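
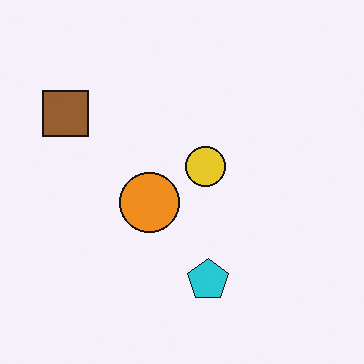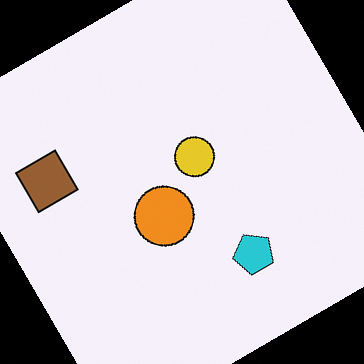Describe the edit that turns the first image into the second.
It was rotated counter-clockwise by a large amount — several tens of degrees.

Every shape is tilted by the same angle and the image corners show triangular fill wedges — a whole-image rotation by a non-right angle.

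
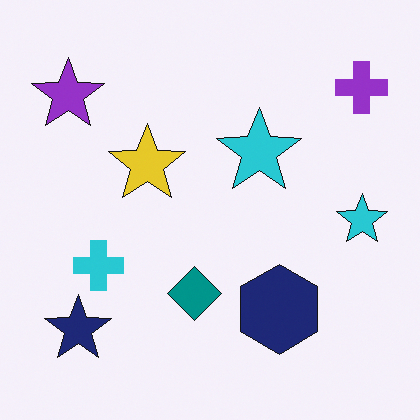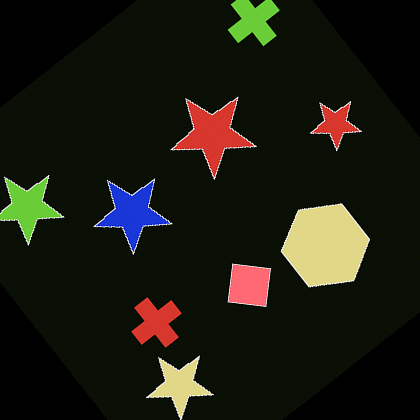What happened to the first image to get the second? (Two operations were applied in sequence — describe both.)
The transformation is: color-inverted (negative), then rotated counter-clockwise by a large amount — several tens of degrees.

The light background has become dark and every shape's color is its complement — a photographic negative. Every shape is tilted by the same angle and the image corners show triangular fill wedges — a whole-image rotation by a non-right angle.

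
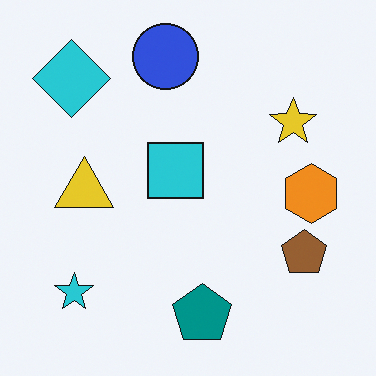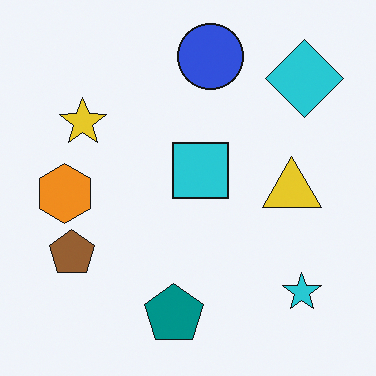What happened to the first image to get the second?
It was flipped horizontally (left ↔ right).

The orange hexagon is in the right of the first image and the left of the second — shapes on opposite sides of the vertical midline have swapped in a mirror flip.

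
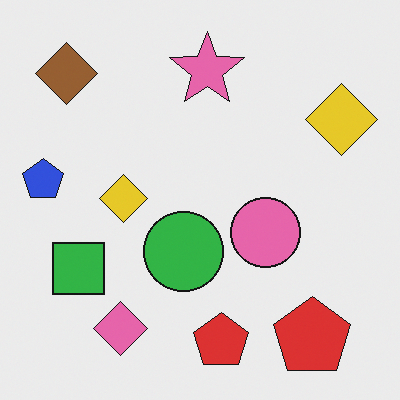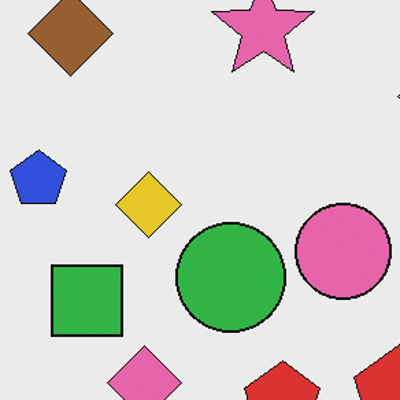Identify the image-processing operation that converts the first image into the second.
It was cropped to a modestly smaller region and rescaled.

The visible shapes are larger and the field of view is narrower; shapes near the original edges may be partly or wholly outside the frame — a crop-and-rescale.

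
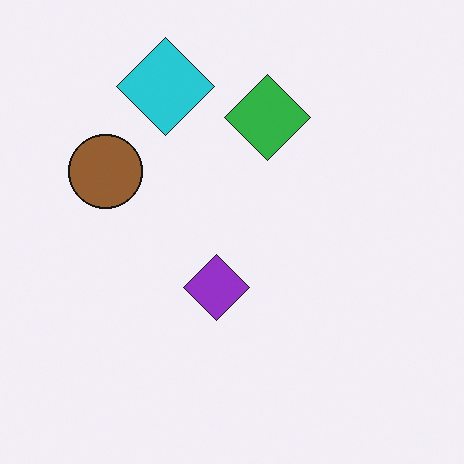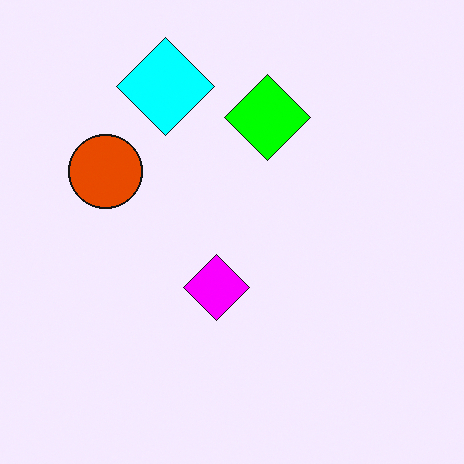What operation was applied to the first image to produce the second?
Heavily oversaturated.

All colors are more vivid — a global saturation change.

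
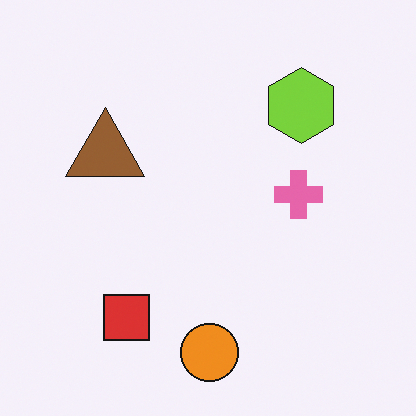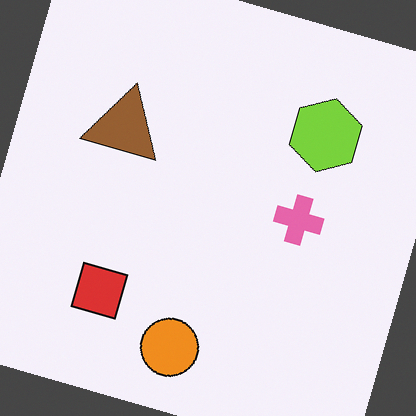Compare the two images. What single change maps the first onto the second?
The transformation is: rotated clockwise by a moderate amount.

Every shape is tilted by the same angle and the image corners show triangular fill wedges — a whole-image rotation by a non-right angle.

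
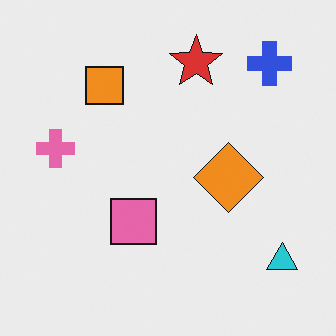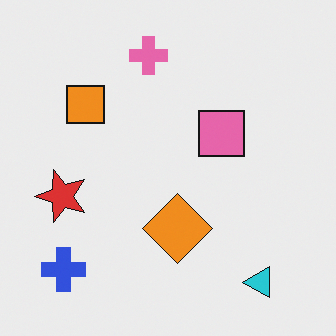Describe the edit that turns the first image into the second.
The image was transposed (reflected across the top-left ↔ bottom-right diagonal).

Shapes have swapped their row and column positions — what was in the top-right is now in the bottom-left — a diagonal reflection.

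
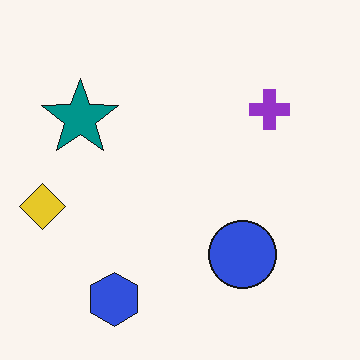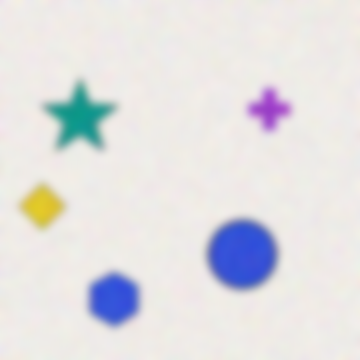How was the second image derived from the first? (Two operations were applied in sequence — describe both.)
The image was degraded with heavy additive noise, then moderately blurred.

Random speckle covers the whole image, including the flat background. Shape edges and outlines are uniformly softened across the whole image.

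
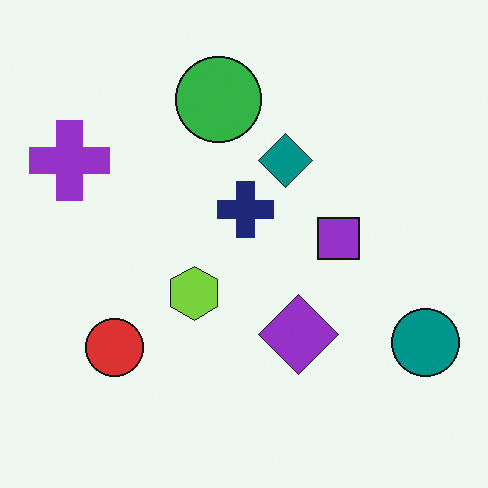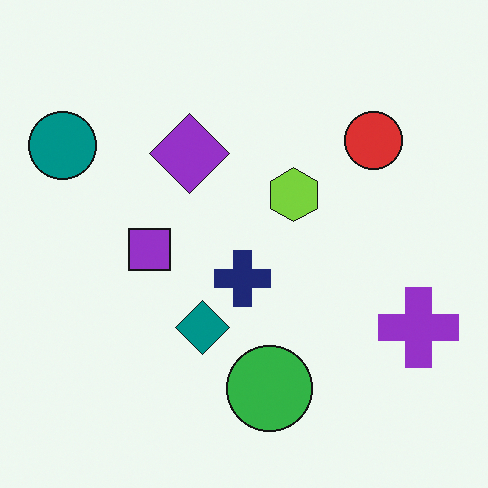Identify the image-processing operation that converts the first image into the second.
The second image is the first rotated 180°.

The teal circle sits in the bottom-right of the first image and the top-left of the second — consistent with a whole-image 180° rotation.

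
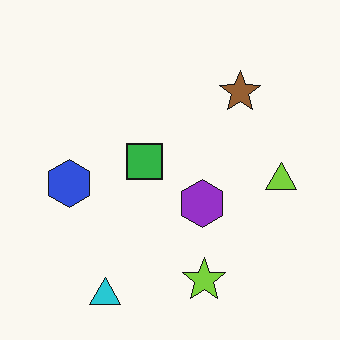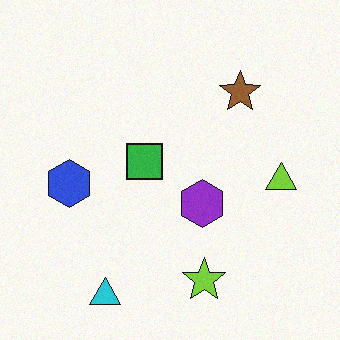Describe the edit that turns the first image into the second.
This is the original image degraded with subtle gaussian noise.

Random speckle covers the whole image, including the flat background.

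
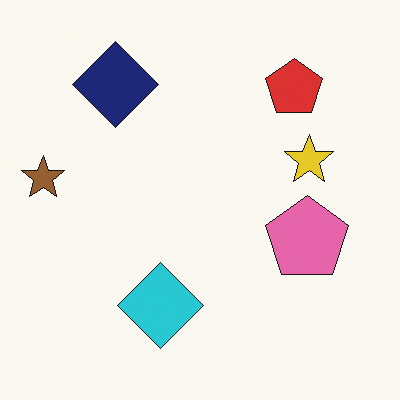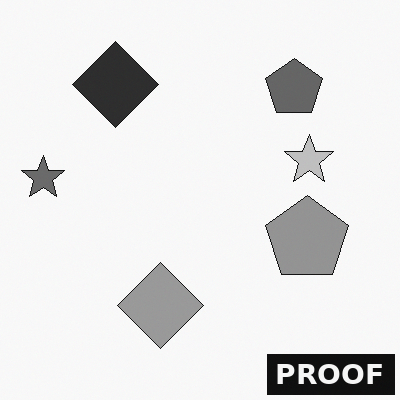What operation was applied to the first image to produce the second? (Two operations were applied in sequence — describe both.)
This is the original image converted to grayscale, then watermarked with the text "PROOF" in the lower-right corner.

All color is removed — every shape is now a shade of grey. A dark label reading "PROOF" appears in the lower-right corner.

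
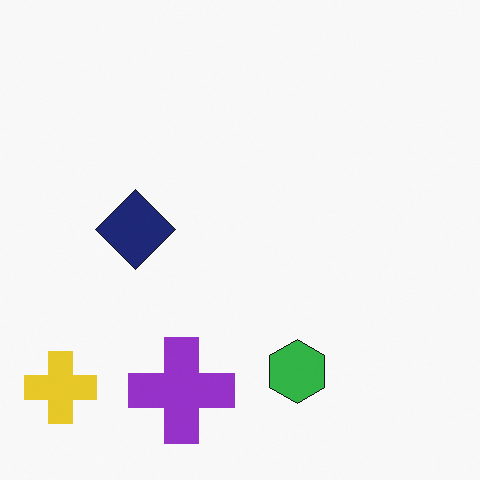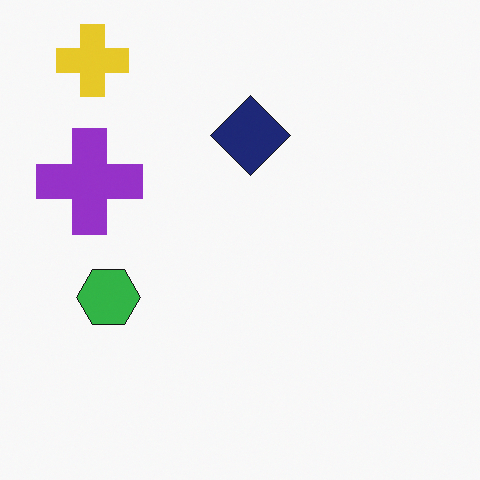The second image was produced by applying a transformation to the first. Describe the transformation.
This is the original image rotated 90° clockwise.

The yellow cross sits in the bottom-left of the first image and the top-left of the second — consistent with a whole-image 90° clockwise rotation.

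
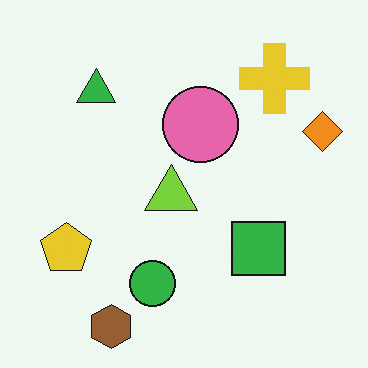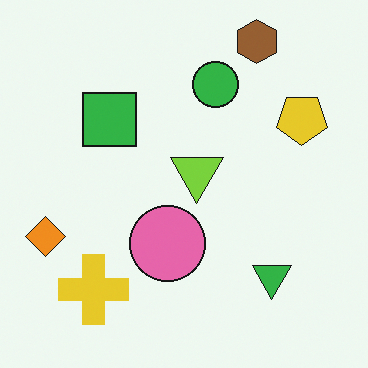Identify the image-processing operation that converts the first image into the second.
The second image is the first rotated 180°.

The brown hexagon sits in the bottom-left of the first image and the top-right of the second — consistent with a whole-image 180° rotation.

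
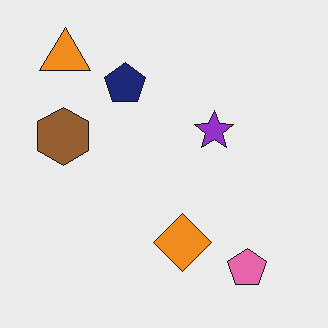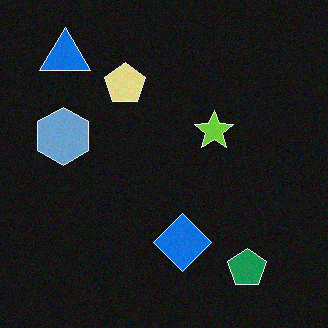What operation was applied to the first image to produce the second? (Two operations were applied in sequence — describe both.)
The image was color-inverted (negative), then degraded with a light layer of grain.

The light background has become dark and every shape's color is its complement — a photographic negative. Random speckle covers the whole image, including the flat background.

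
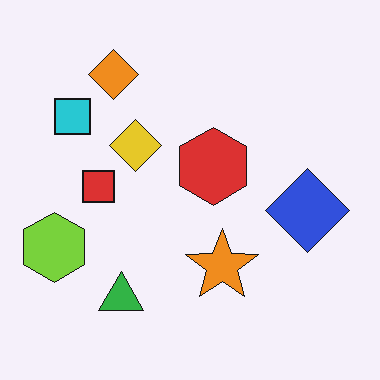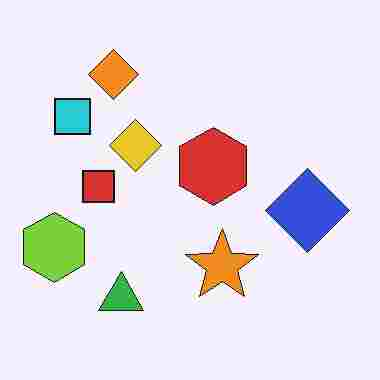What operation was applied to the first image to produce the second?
The image was degraded with heavy JPEG compression.

Blocky 8×8 compression artifacts appear around shape edges and the flat background shows ringing — characteristic JPEG degradation.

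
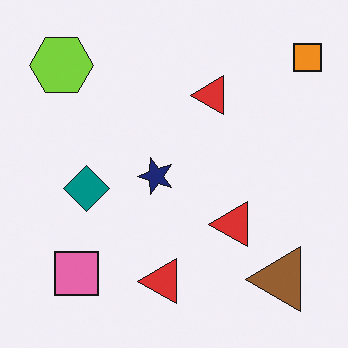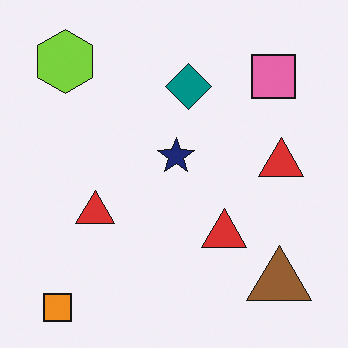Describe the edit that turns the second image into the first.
The image was transposed (reflected across the top-left ↔ bottom-right diagonal).

Shapes have swapped their row and column positions — what was in the top-right is now in the bottom-left — a diagonal reflection.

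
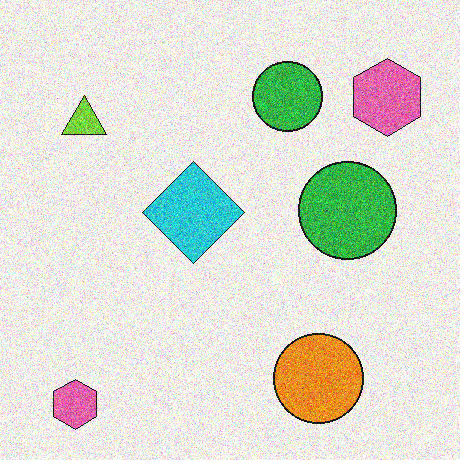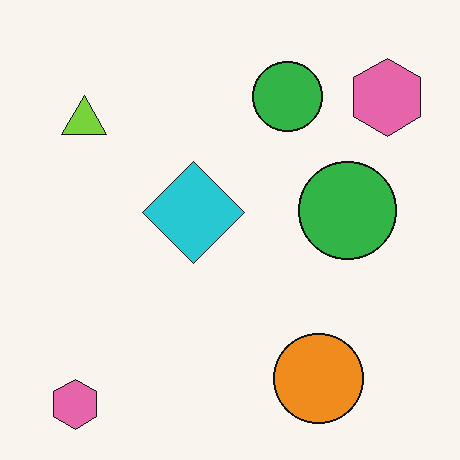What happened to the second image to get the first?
The first image is the second degraded with strong gaussian noise.

Random speckle covers the whole image, including the flat background.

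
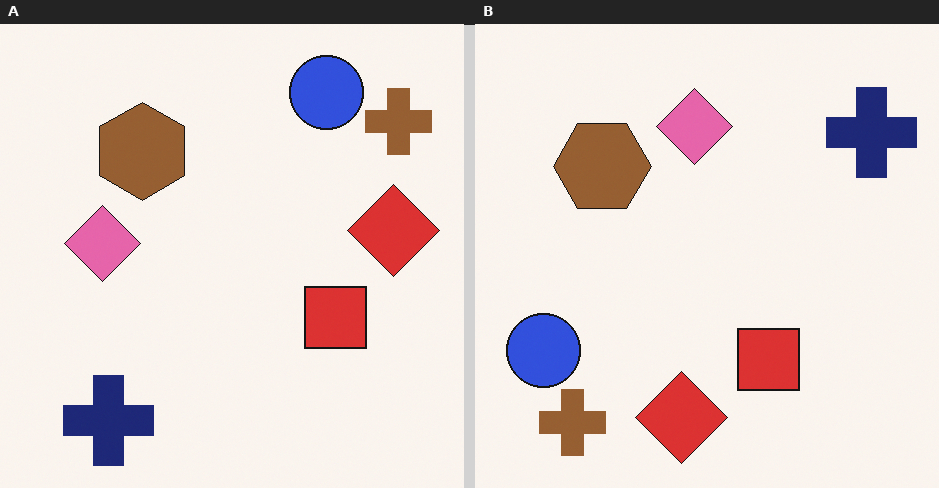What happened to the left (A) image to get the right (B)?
The transformation is: transposed (reflected across the top-left ↔ bottom-right diagonal).

Shapes have swapped their row and column positions — what was in the top-right is now in the bottom-left — a diagonal reflection.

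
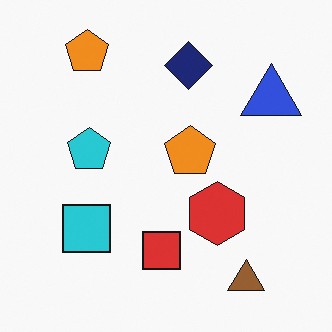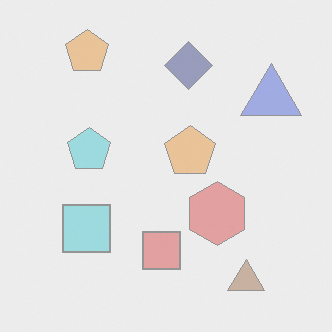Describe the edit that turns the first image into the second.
It was washed out (contrast reduced).

Tones are pushed toward mid-grey across the whole image — a global contrast change.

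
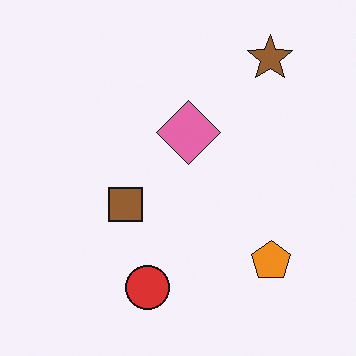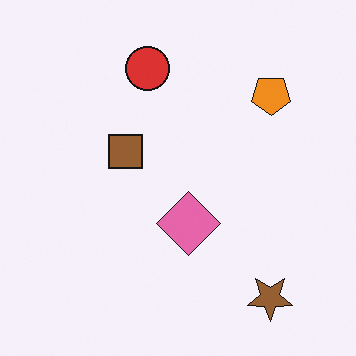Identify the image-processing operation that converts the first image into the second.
The transformation is: flipped vertically (top ↔ bottom).

The brown star is in the top-right of the first image and the bottom-right of the second — shapes on opposite sides of the horizontal midline have swapped in a mirror flip.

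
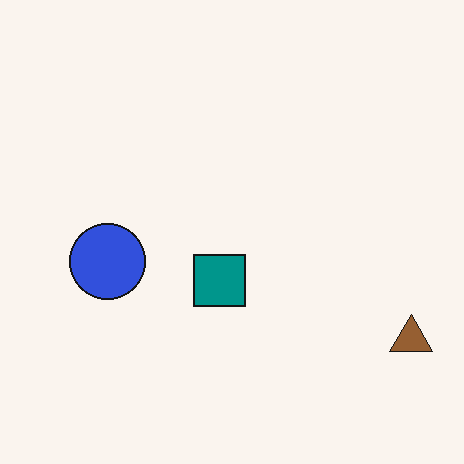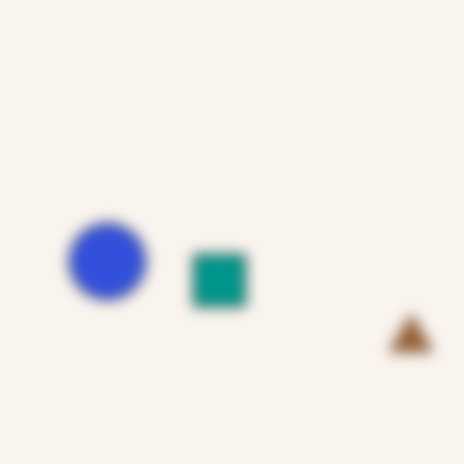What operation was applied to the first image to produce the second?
It was strongly gaussian-blurred.

Shape edges and outlines are uniformly softened across the whole image.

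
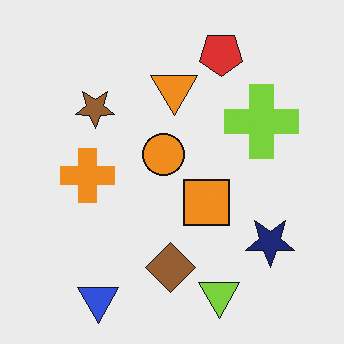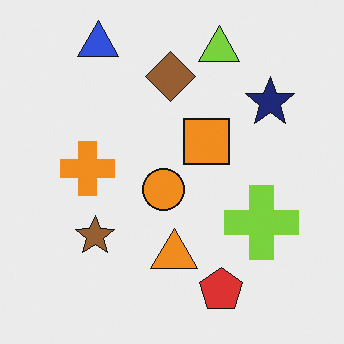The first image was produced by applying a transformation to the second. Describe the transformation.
This is the original image flipped vertically (top ↔ bottom).

The blue triangle is in the top-left of the second image and the bottom-left of the first — shapes on opposite sides of the horizontal midline have swapped in a mirror flip.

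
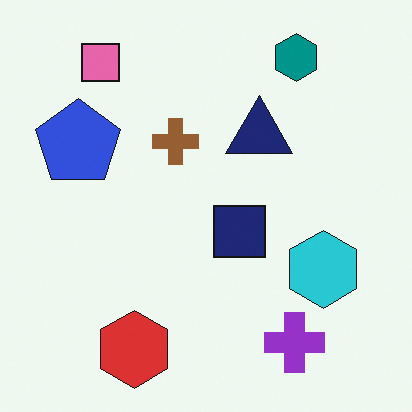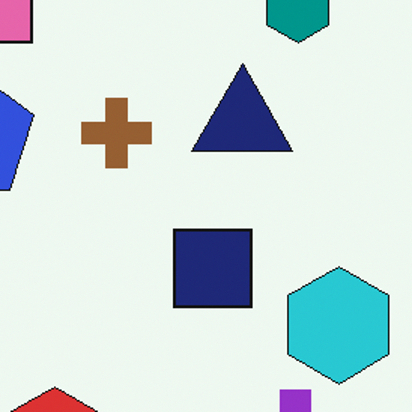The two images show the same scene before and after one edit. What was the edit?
The transformation is: cropped slightly and scaled back up.

The visible shapes are larger and the field of view is narrower; shapes near the original edges may be partly or wholly outside the frame — a crop-and-rescale.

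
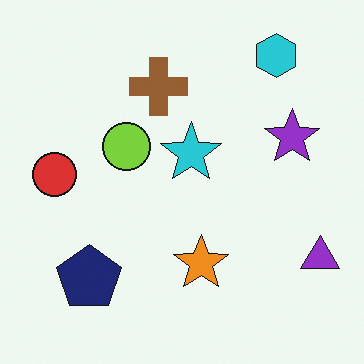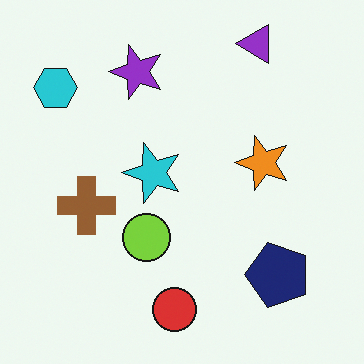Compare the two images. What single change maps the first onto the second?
The transformation is: rotated 90° counter-clockwise.

The cyan hexagon sits in the top-right of the first image and the top-left of the second — consistent with a whole-image 90° counter-clockwise rotation.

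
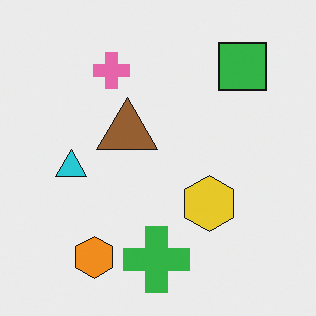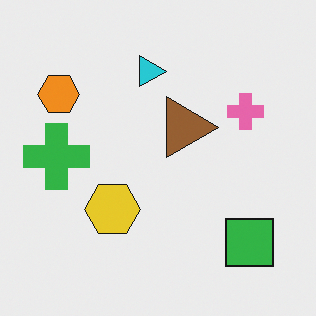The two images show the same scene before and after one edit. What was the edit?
This is the original image rotated 90° clockwise.

The green square sits in the top-right of the first image and the bottom-right of the second — consistent with a whole-image 90° clockwise rotation.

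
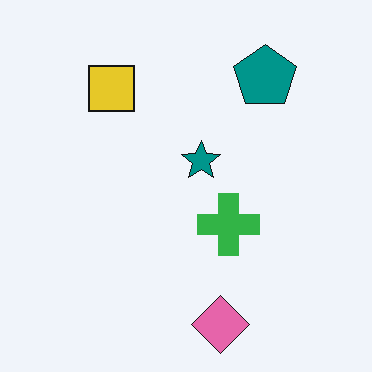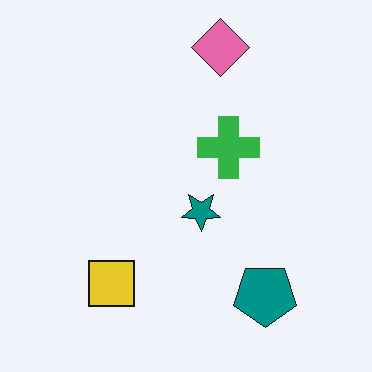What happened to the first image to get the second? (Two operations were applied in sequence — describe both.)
The second image is the first flipped vertically (top ↔ bottom), then JPEG-compressed with visible artifacts.

The pink diamond is in the bottom of the first image and the top of the second — shapes on opposite sides of the horizontal midline have swapped in a mirror flip. Blocky 8×8 compression artifacts appear around shape edges and the flat background shows ringing — characteristic JPEG degradation.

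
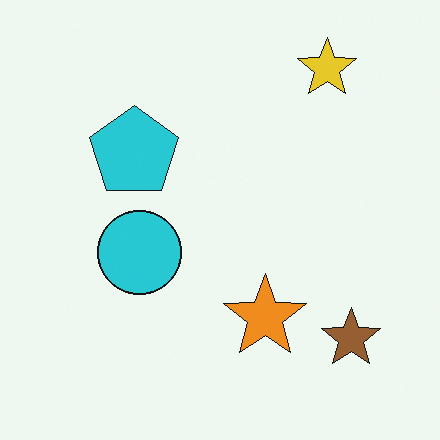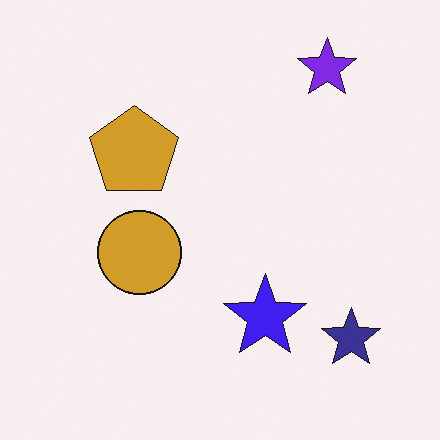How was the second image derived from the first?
The image was hue-shifted by a large amount.

Every shape's color has rotated by the same amount around the hue wheel — a uniform hue shift.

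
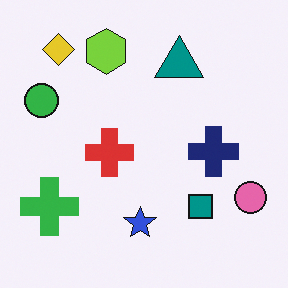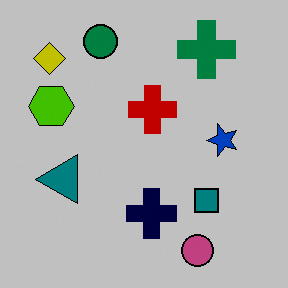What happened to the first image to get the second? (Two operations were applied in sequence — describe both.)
The second image is the first transposed (reflected across the top-left ↔ bottom-right diagonal), then aggressively posterized.

Shapes have swapped their row and column positions — what was in the top-right is now in the bottom-left — a diagonal reflection. Each flat color has snapped to a coarser quantized level — most visibly, the near-white background has dropped to a flat grey.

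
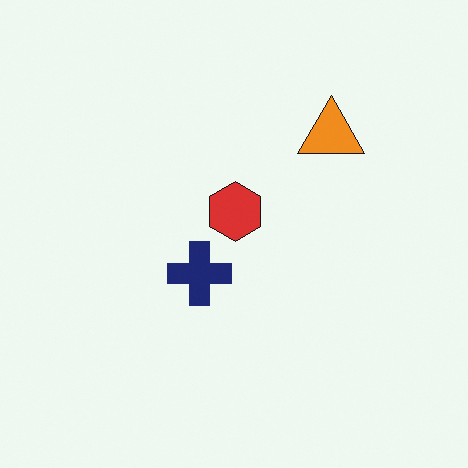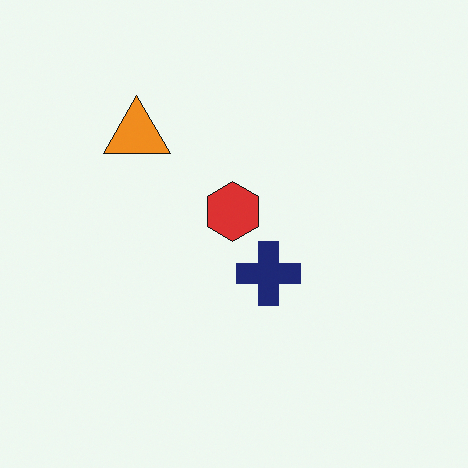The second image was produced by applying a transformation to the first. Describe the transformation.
It was flipped horizontally (left ↔ right).

The orange triangle is in the top-right of the first image and the top-left of the second — shapes on opposite sides of the vertical midline have swapped in a mirror flip.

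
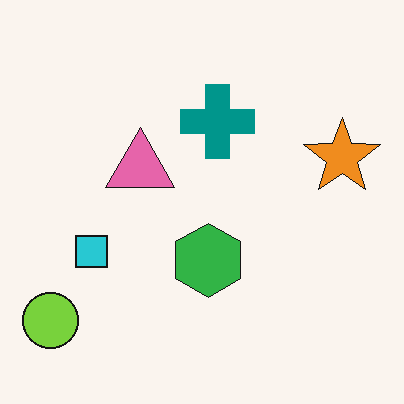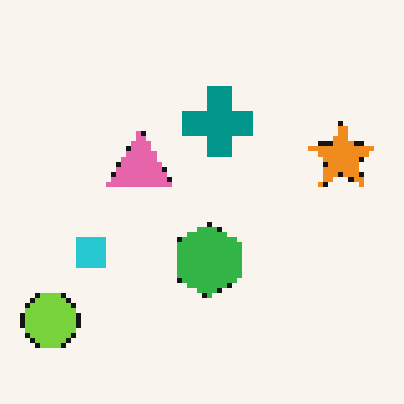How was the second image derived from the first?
The image was lightly pixelated (a mild mosaic effect).

Shapes are reduced to large square blocks; fine edges and outlines are lost — a downscale-then-upscale (mosaic) effect.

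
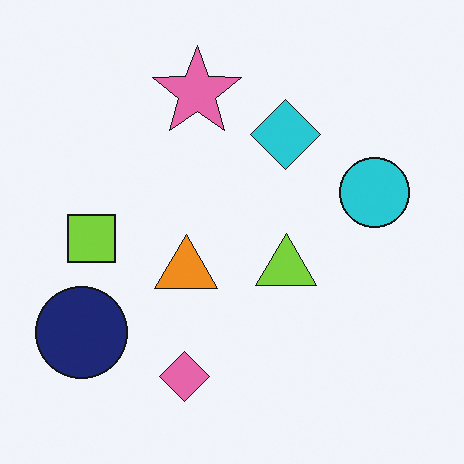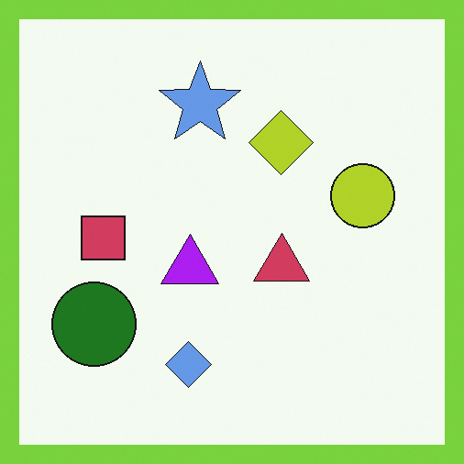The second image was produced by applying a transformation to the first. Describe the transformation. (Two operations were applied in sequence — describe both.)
The transformation is: hue-shifted through roughly half the color wheel, then framed with a lime border.

Every shape's color has rotated by the same amount around the hue wheel — a uniform hue shift. A solid lime frame runs around the edge of the second image, with the content slightly shrunk inside it.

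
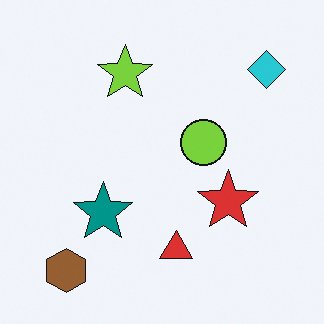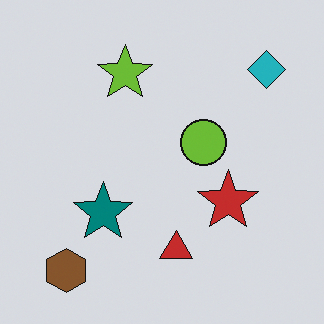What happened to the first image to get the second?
The transformation is: darkened a little.

Every pixel — background and shapes alike — is uniformly darkened.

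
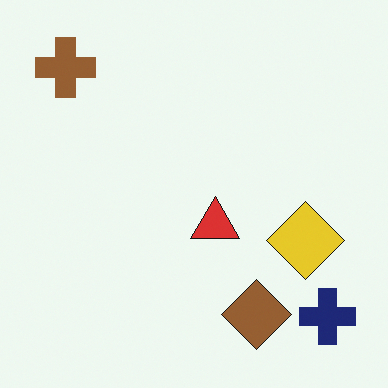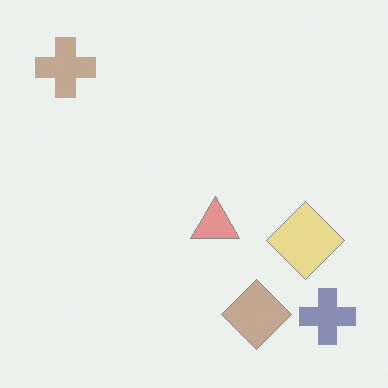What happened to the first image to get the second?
The transformation is: given much lower contrast.

Tones are pushed toward mid-grey across the whole image — a global contrast change.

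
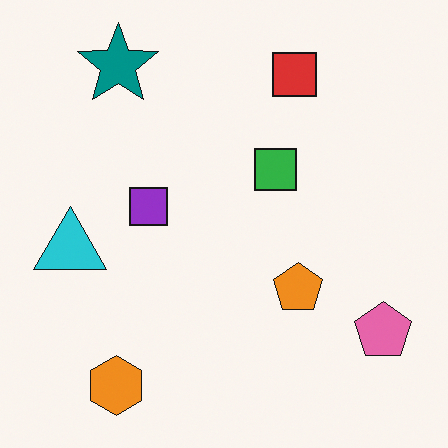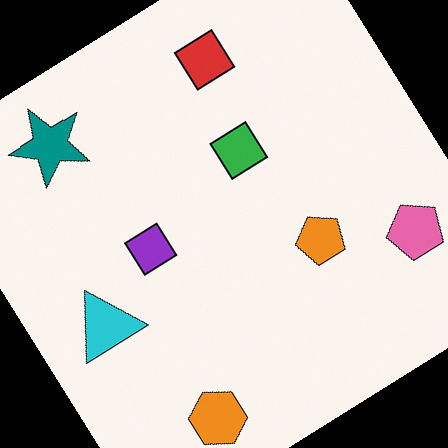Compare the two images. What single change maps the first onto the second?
Rotated counter-clockwise by a large amount — several tens of degrees.

Every shape is tilted by the same angle and the image corners show triangular fill wedges — a whole-image rotation by a non-right angle.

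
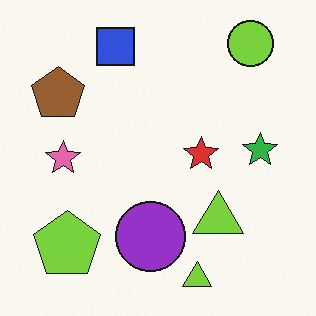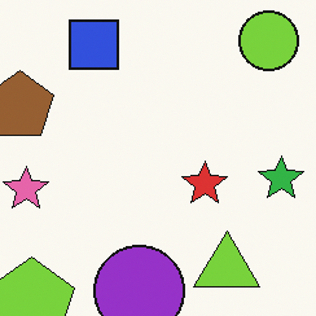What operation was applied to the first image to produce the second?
The transformation is: cropped slightly and scaled back up.

The visible shapes are larger and the field of view is narrower; shapes near the original edges may be partly or wholly outside the frame — a crop-and-rescale.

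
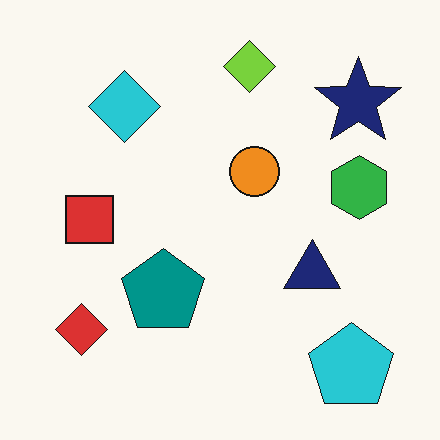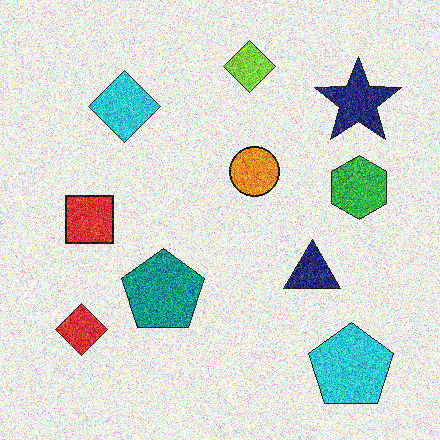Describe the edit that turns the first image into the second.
The transformation is: degraded with heavy additive noise.

Random speckle covers the whole image, including the flat background.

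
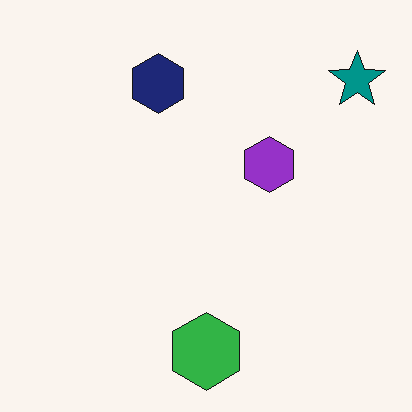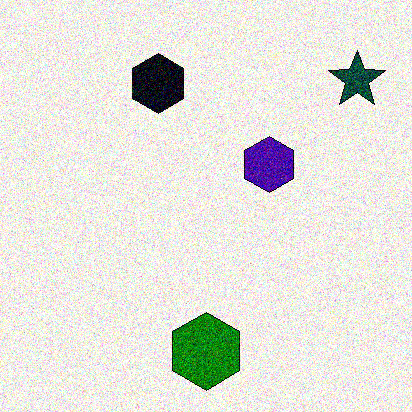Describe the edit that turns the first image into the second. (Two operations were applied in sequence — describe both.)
The transformation is: given much higher contrast, then degraded with a thick layer of grain.

Tones are pushed away from mid-grey across the whole image — a global contrast change. Random speckle covers the whole image, including the flat background.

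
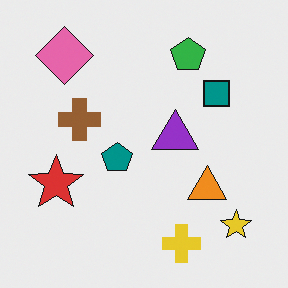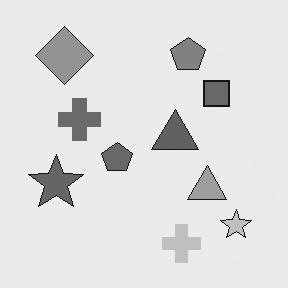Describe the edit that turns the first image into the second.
The image was converted to grayscale.

All color is removed — every shape is now a shade of grey.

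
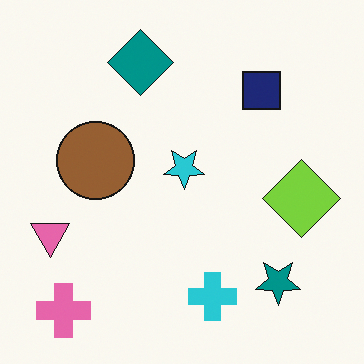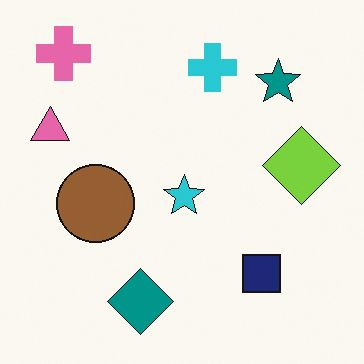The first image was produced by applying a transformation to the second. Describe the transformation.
The transformation is: flipped vertically (top ↔ bottom).

The pink cross is in the top-left of the second image and the bottom-left of the first — shapes on opposite sides of the horizontal midline have swapped in a mirror flip.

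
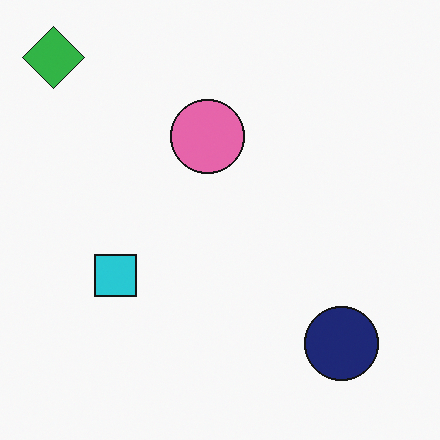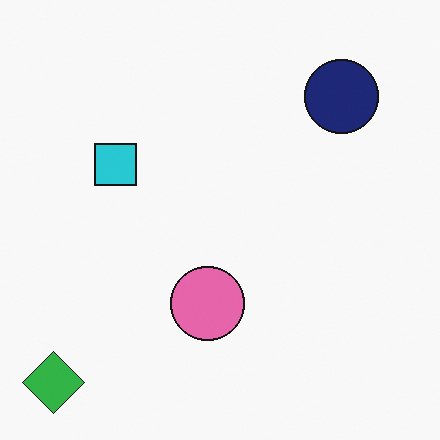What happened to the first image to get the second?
Flipped vertically (top ↔ bottom).

The green diamond is in the top-left of the first image and the bottom-left of the second — shapes on opposite sides of the horizontal midline have swapped in a mirror flip.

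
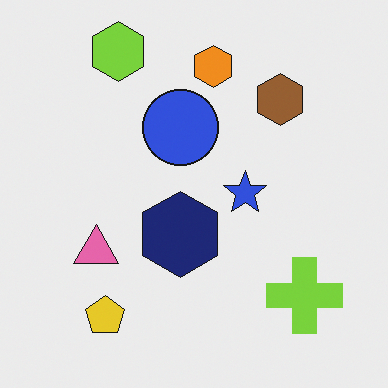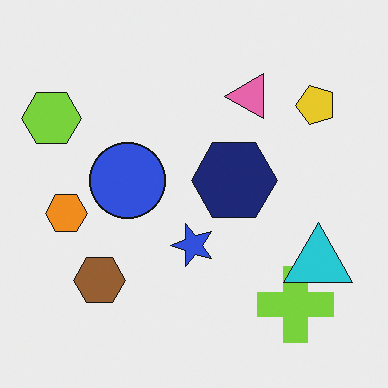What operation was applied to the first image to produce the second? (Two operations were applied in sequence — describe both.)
The second image is the first transposed (reflected across the top-left ↔ bottom-right diagonal), then overlaid with an additional cyan triangle.

Shapes have swapped their row and column positions — what was in the top-right is now in the bottom-left — a diagonal reflection. A cyan triangle appears in the second image that is absent from the first.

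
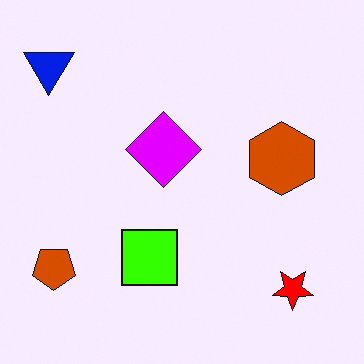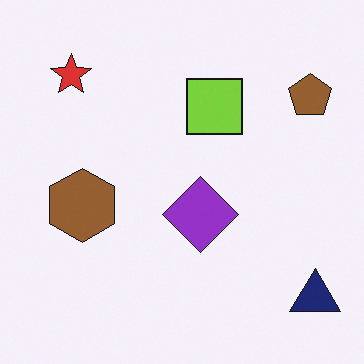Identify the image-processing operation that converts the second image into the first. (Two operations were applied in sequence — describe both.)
This is the original image rotated 180°, then heavily oversaturated.

The navy triangle sits in the bottom-right of the second image and the top-left of the first — consistent with a whole-image 180° rotation. All colors are more vivid — a global saturation change.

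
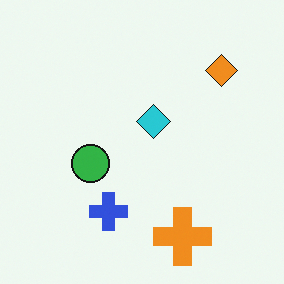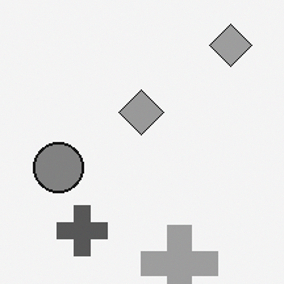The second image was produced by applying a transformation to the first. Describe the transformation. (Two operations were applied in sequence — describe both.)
It was converted to grayscale, then cropped to a modestly smaller region and rescaled.

All color is removed — every shape is now a shade of grey. The visible shapes are larger and the field of view is narrower; shapes near the original edges may be partly or wholly outside the frame — a crop-and-rescale.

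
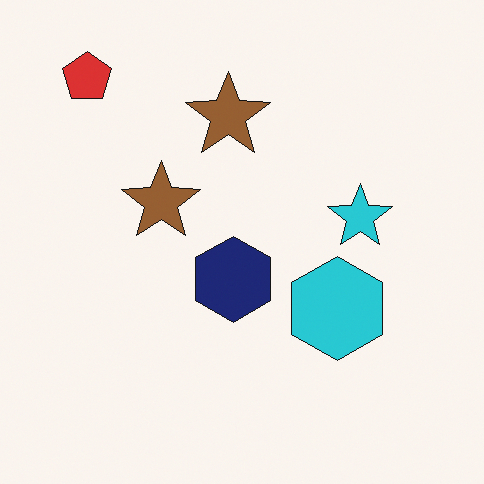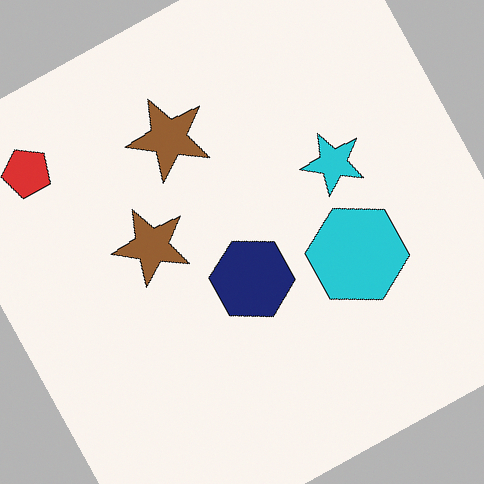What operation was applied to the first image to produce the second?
The image was rotated counter-clockwise by a clearly visible amount.

Every shape is tilted by the same angle and the image corners show triangular fill wedges — a whole-image rotation by a non-right angle.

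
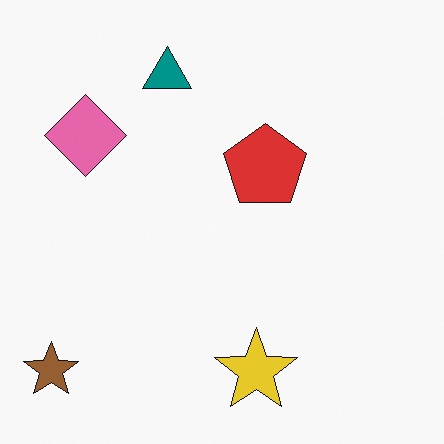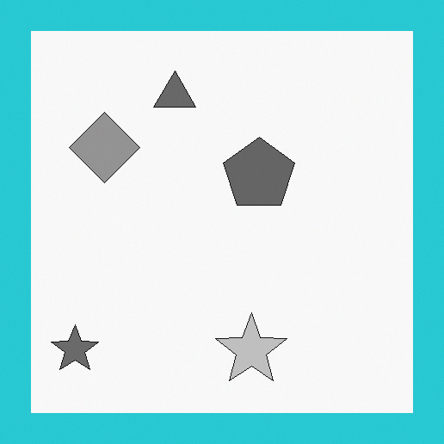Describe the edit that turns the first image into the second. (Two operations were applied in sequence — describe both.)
This is the original image converted to grayscale, then framed with a cyan border.

All color is removed — every shape is now a shade of grey. A solid cyan frame runs around the edge of the second image, with the content slightly shrunk inside it.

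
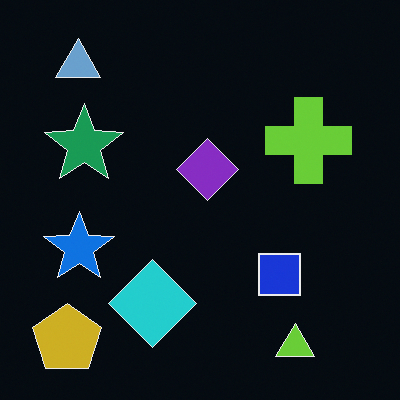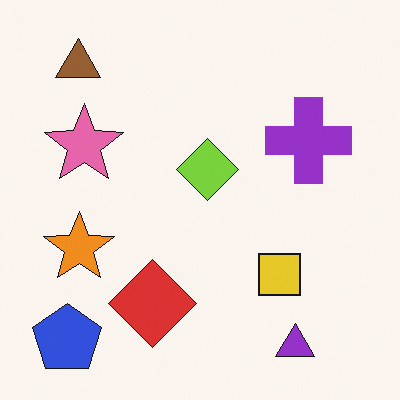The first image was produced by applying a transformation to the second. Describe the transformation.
The image was color-inverted (negative).

The light background has become dark and every shape's color is its complement — a photographic negative.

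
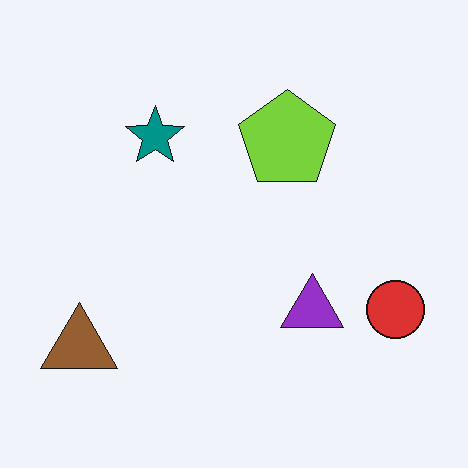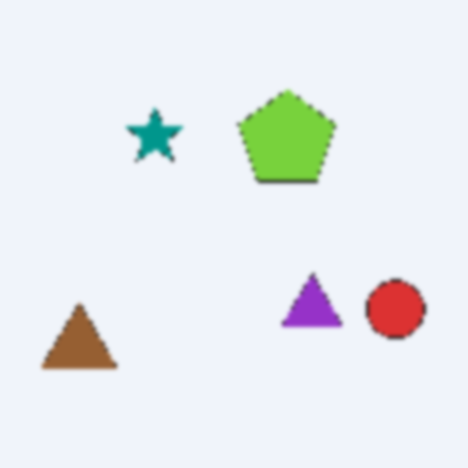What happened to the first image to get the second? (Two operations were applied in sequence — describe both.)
The transformation is: mildly pixelated, then slightly softened.

Shapes are reduced to large square blocks; fine edges and outlines are lost — a downscale-then-upscale (mosaic) effect. Shape edges and outlines are uniformly softened across the whole image.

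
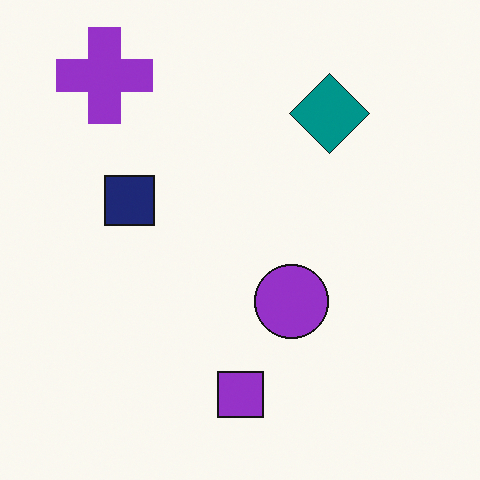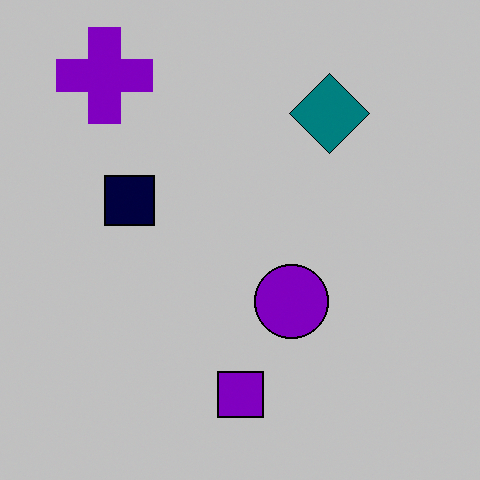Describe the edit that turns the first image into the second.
This is the original image aggressively posterized.

Each flat color has snapped to a coarser quantized level — most visibly, the near-white background has dropped to a flat grey.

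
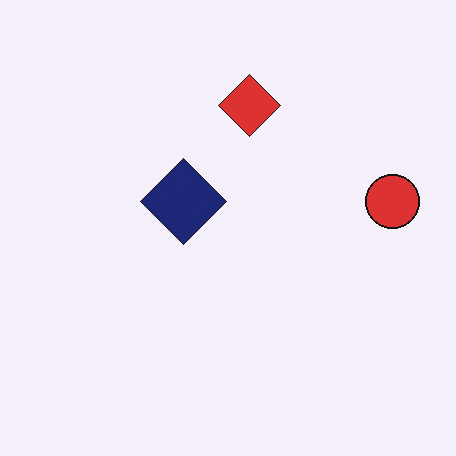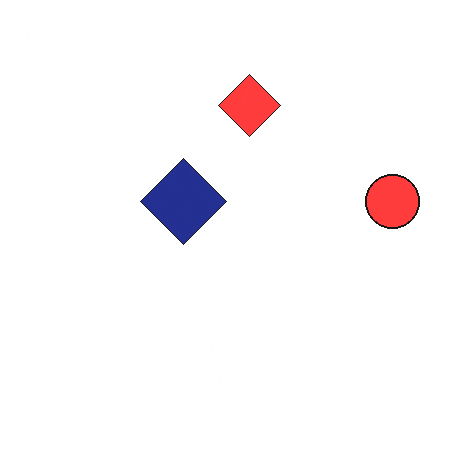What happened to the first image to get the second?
This is the original image brightened a little.

Every pixel — background and shapes alike — is uniformly brightened.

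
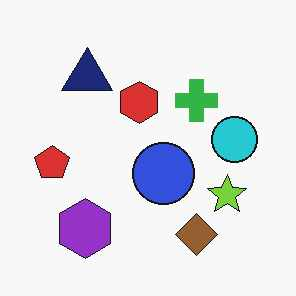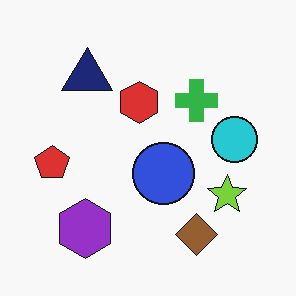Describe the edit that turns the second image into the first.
JPEG-compressed with visible artifacts.

Blocky 8×8 compression artifacts appear around shape edges and the flat background shows ringing — characteristic JPEG degradation.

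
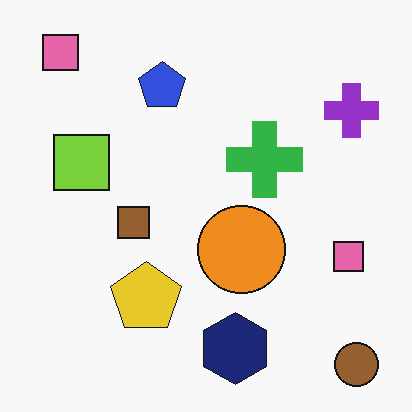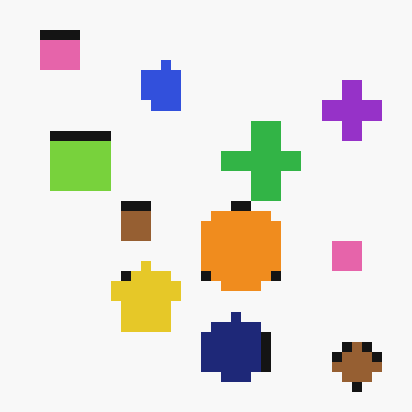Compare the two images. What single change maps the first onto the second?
The second image is the first heavily pixelated into large blocks.

Shapes are reduced to large square blocks; fine edges and outlines are lost — a downscale-then-upscale (mosaic) effect.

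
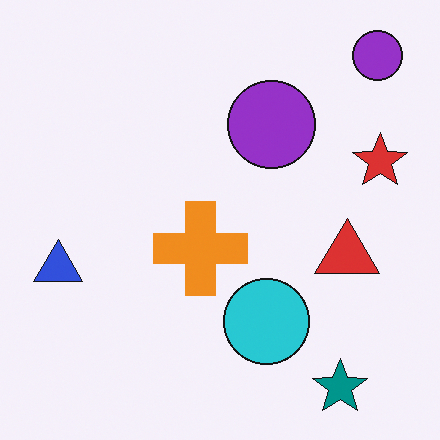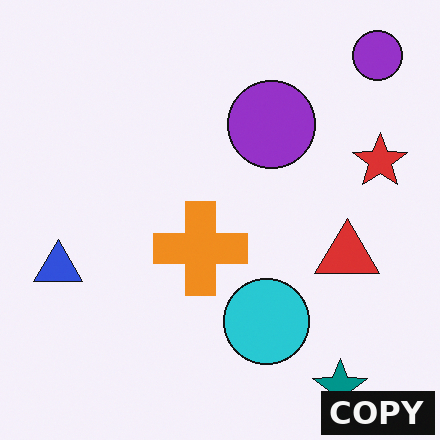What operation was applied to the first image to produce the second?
It was watermarked with the text "COPY" in the lower-right corner.

A dark label reading "COPY" appears in the lower-right corner.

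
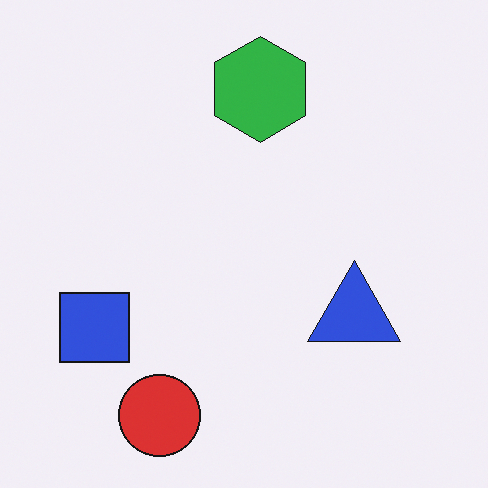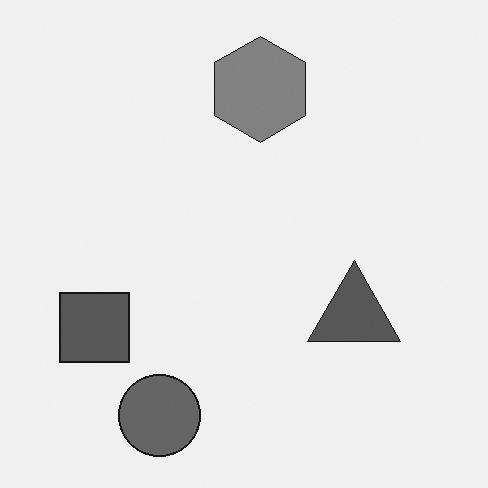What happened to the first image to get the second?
The image was converted to grayscale.

All color is removed — every shape is now a shade of grey.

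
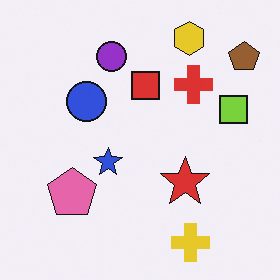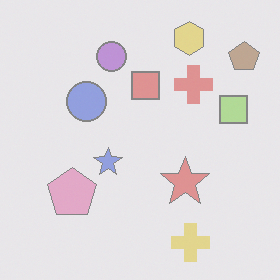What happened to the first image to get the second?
Washed out (contrast reduced).

Tones are pushed toward mid-grey across the whole image — a global contrast change.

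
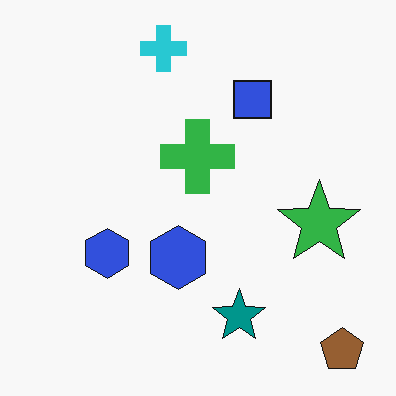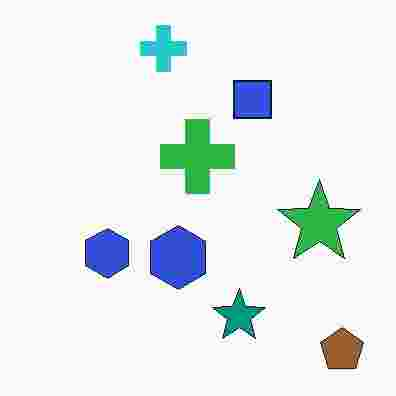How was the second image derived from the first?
The image was heavily JPEG-compressed with obvious blocking artifacts.

Blocky 8×8 compression artifacts appear around shape edges and the flat background shows ringing — characteristic JPEG degradation.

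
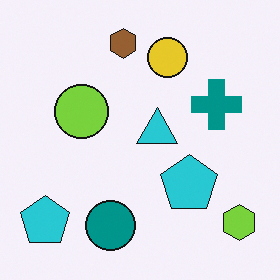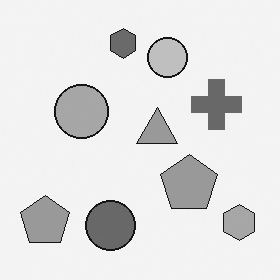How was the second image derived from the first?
The second image is the first converted to grayscale.

All color is removed — every shape is now a shade of grey.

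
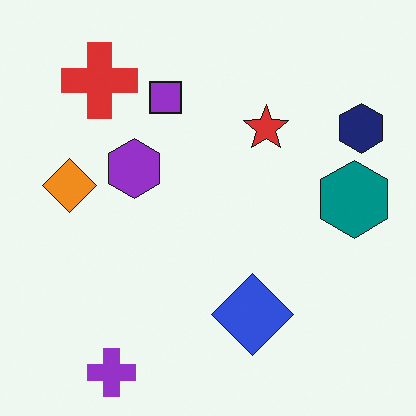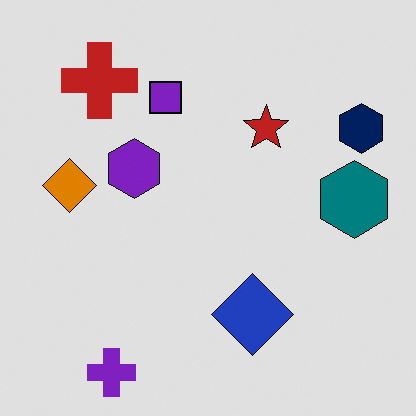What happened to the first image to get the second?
The transformation is: moderately posterized.

Each flat color has snapped to a coarser quantized level — most visibly, the near-white background has dropped to a flat grey.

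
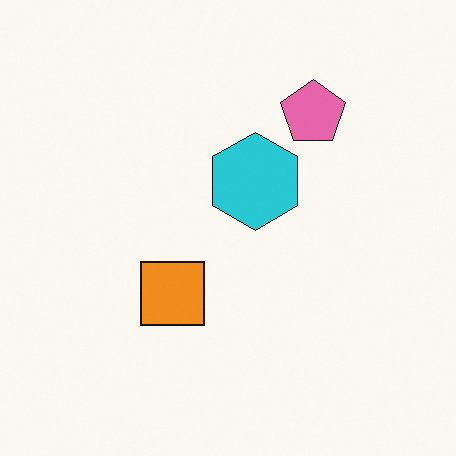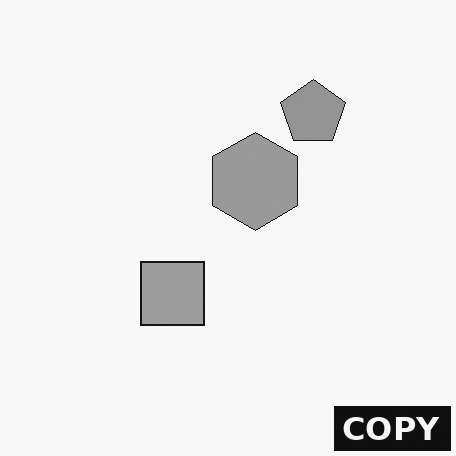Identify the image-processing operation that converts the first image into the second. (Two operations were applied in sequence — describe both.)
It was converted to grayscale, then watermarked with the text "COPY" in the lower-right corner.

All color is removed — every shape is now a shade of grey. A dark label reading "COPY" appears in the lower-right corner.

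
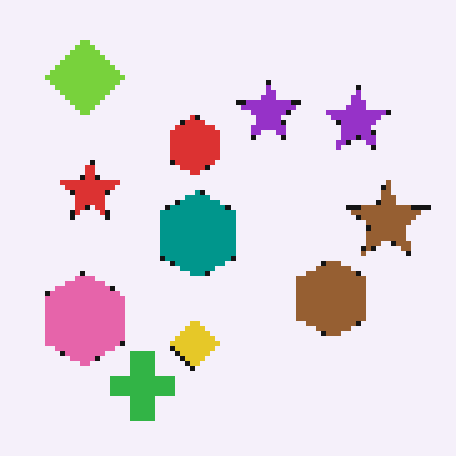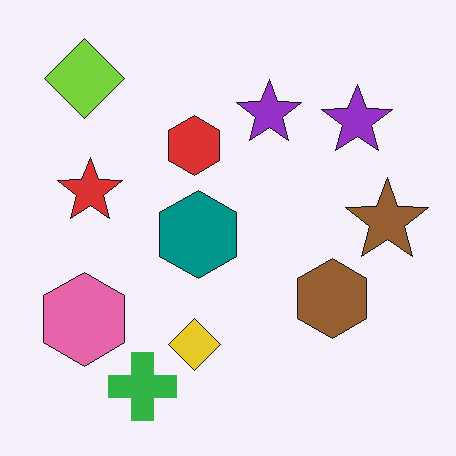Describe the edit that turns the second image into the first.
This is the original image lightly pixelated (a mild mosaic effect).

Shapes are reduced to large square blocks; fine edges and outlines are lost — a downscale-then-upscale (mosaic) effect.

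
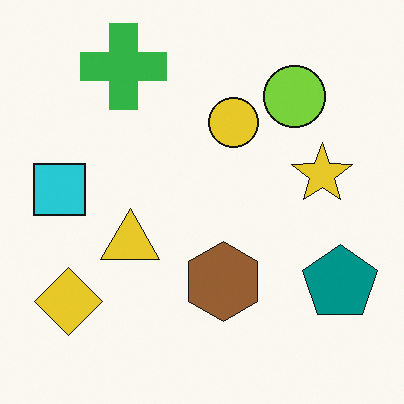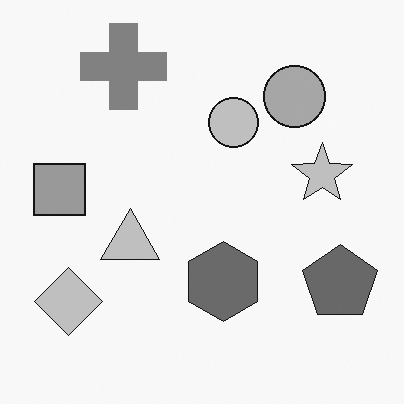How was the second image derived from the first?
The image was converted to grayscale.

All color is removed — every shape is now a shade of grey.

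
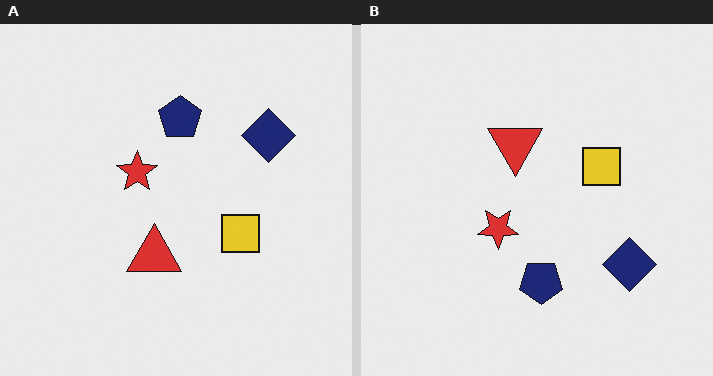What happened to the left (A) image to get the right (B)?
Flipped vertically (top ↔ bottom).

The navy pentagon is in the top of the left (A) image and the bottom of the right (B) — shapes on opposite sides of the horizontal midline have swapped in a mirror flip.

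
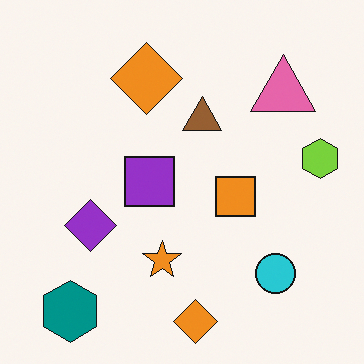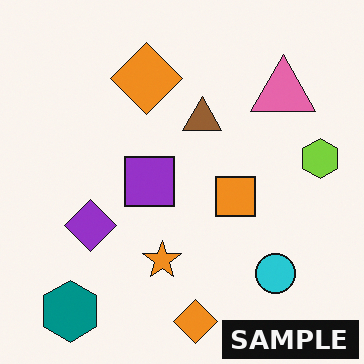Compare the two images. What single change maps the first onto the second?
Watermarked with the text "SAMPLE" in the lower-right corner.

A dark label reading "SAMPLE" appears in the lower-right corner.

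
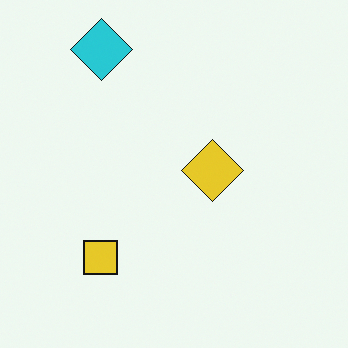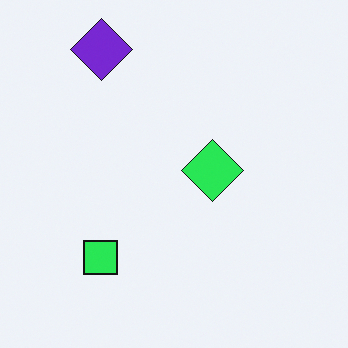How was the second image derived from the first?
This is the original image hue-shifted through roughly a third of the color wheel.

Every shape's color has rotated by the same amount around the hue wheel — a uniform hue shift.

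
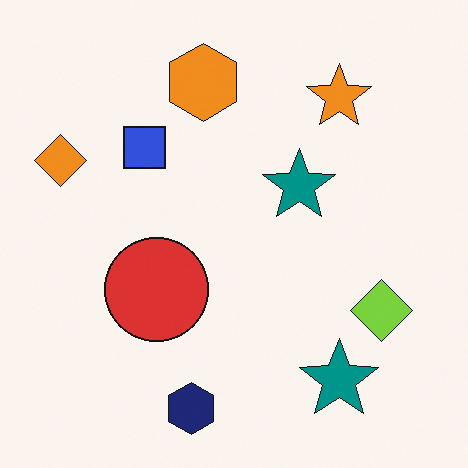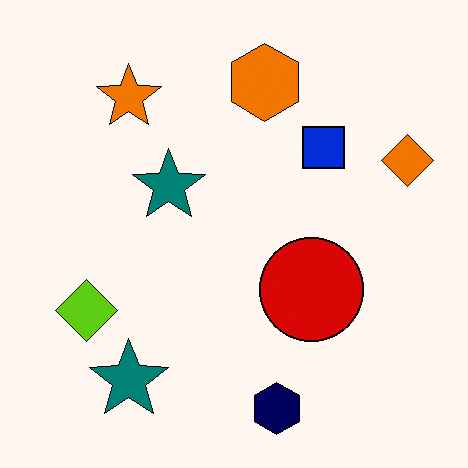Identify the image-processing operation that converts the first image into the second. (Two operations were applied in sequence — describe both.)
Flipped horizontally (left ↔ right), then given slightly increased contrast.

The orange diamond is in the left of the first image and the right of the second — shapes on opposite sides of the vertical midline have swapped in a mirror flip. Tones are pushed away from mid-grey across the whole image — a global contrast change.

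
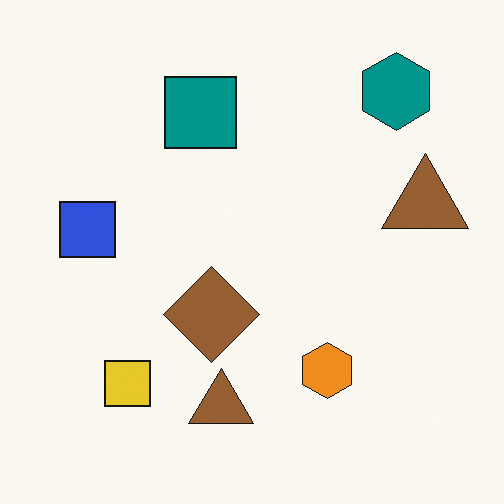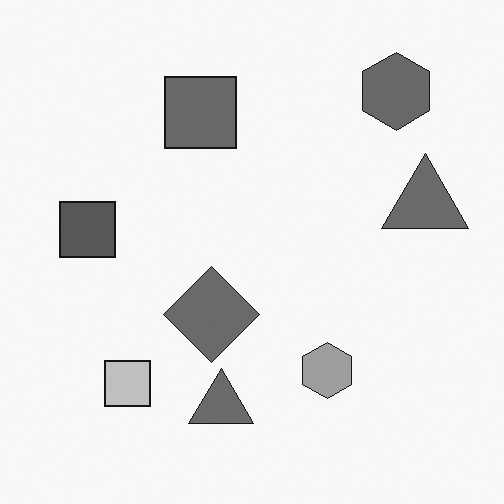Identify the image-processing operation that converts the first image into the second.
The image was converted to grayscale.

All color is removed — every shape is now a shade of grey.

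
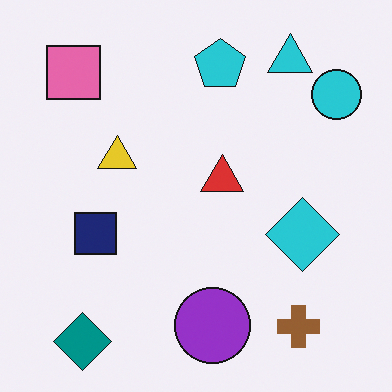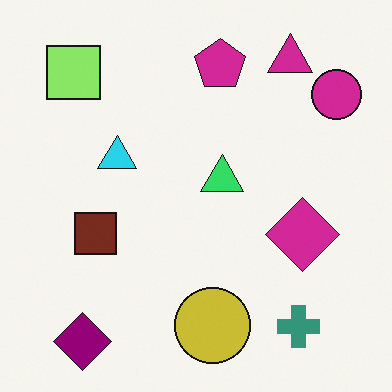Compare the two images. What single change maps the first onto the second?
The second image is the first hue-shifted through roughly a third of the color wheel.

Every shape's color has rotated by the same amount around the hue wheel — a uniform hue shift.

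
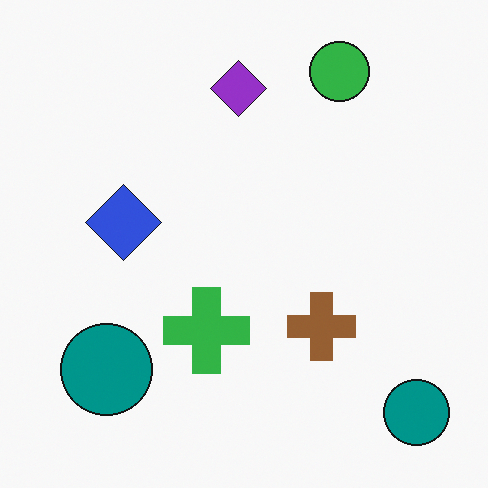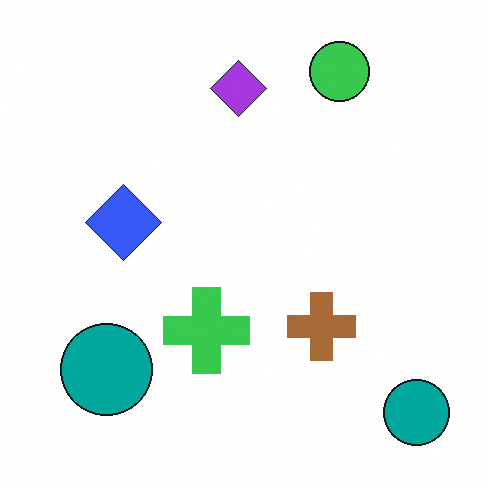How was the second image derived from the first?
This is the original image slightly brightened.

Every pixel — background and shapes alike — is uniformly brightened.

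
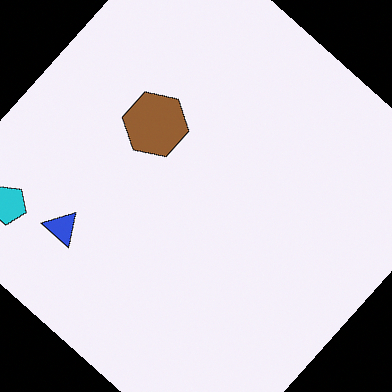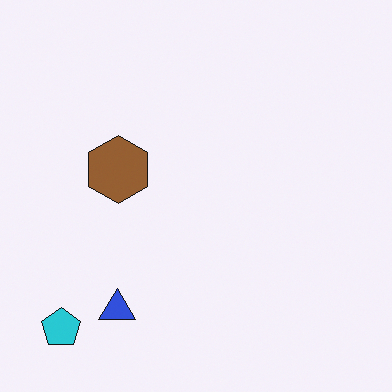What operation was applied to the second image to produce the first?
The transformation is: rotated clockwise by a large amount — several tens of degrees.

Every shape is tilted by the same angle and the image corners show triangular fill wedges — a whole-image rotation by a non-right angle.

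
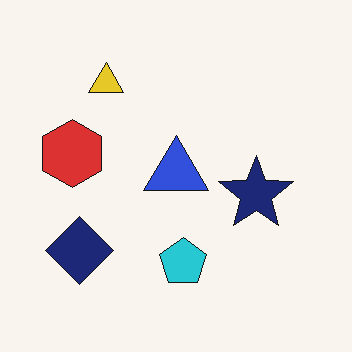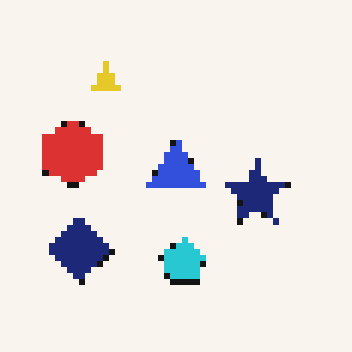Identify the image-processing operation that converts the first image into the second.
It was moderately pixelated.

Shapes are reduced to large square blocks; fine edges and outlines are lost — a downscale-then-upscale (mosaic) effect.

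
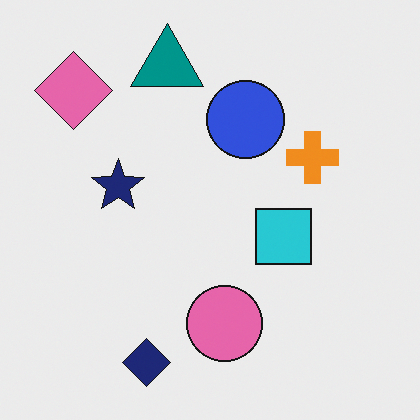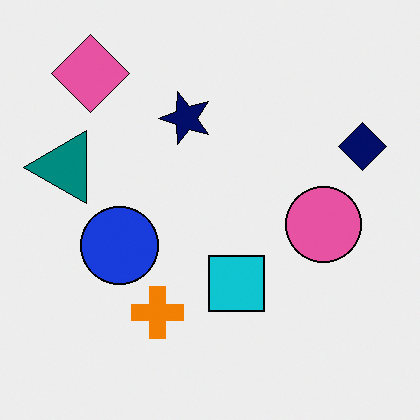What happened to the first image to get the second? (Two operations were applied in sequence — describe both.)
This is the original image given slightly increased contrast, then transposed (reflected across the top-left ↔ bottom-right diagonal).

Tones are pushed away from mid-grey across the whole image — a global contrast change. Shapes have swapped their row and column positions — what was in the top-right is now in the bottom-left — a diagonal reflection.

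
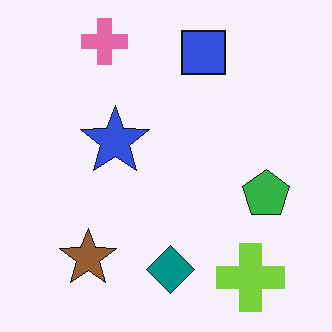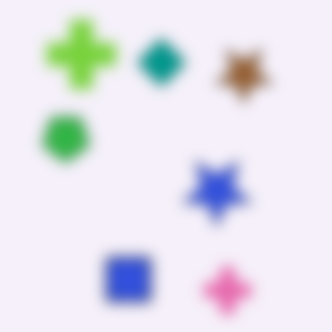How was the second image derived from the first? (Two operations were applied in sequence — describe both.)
This is the original image rotated 180°, then heavily blurred.

The pink cross sits in the top-left of the first image and the bottom-right of the second — consistent with a whole-image 180° rotation. Shape edges and outlines are uniformly softened across the whole image.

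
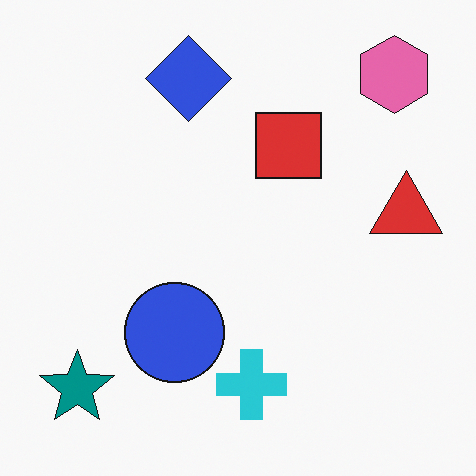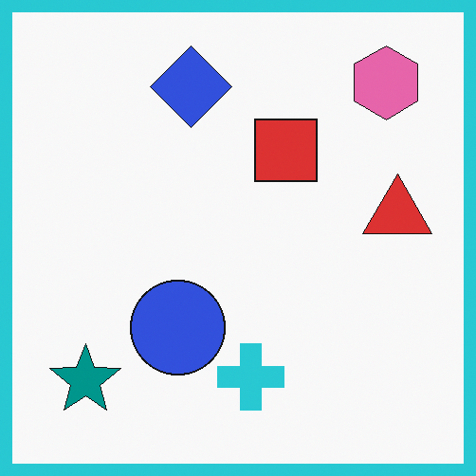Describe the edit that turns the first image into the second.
The second image is the first framed with a cyan border.

A solid cyan frame runs around the edge of the second image, with the content slightly shrunk inside it.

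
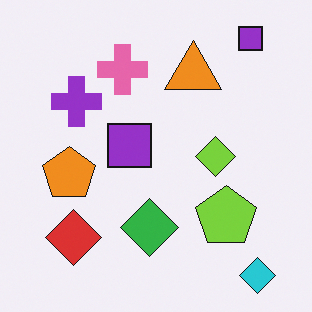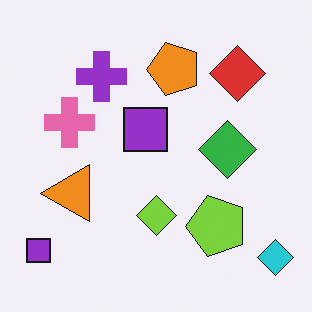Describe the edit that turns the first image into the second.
This is the original image transposed (reflected across the top-left ↔ bottom-right diagonal).

Shapes have swapped their row and column positions — what was in the top-right is now in the bottom-left — a diagonal reflection.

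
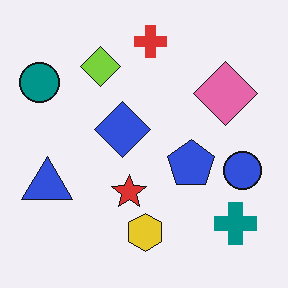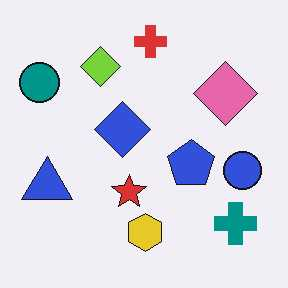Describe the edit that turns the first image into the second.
Given moderate JPEG compression.

Blocky 8×8 compression artifacts appear around shape edges and the flat background shows ringing — characteristic JPEG degradation.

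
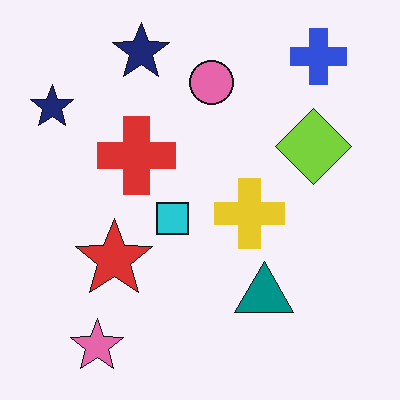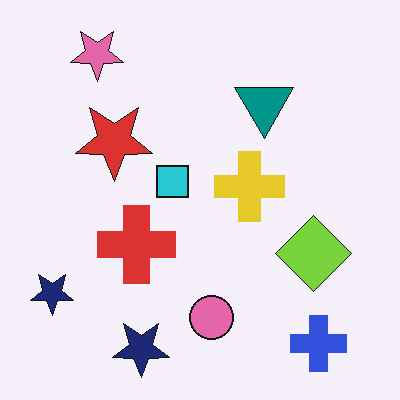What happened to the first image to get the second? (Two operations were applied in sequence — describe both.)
The image was flipped vertically (top ↔ bottom), then JPEG-compressed with visible artifacts.

The pink star is in the bottom-left of the first image and the top-left of the second — shapes on opposite sides of the horizontal midline have swapped in a mirror flip. Blocky 8×8 compression artifacts appear around shape edges and the flat background shows ringing — characteristic JPEG degradation.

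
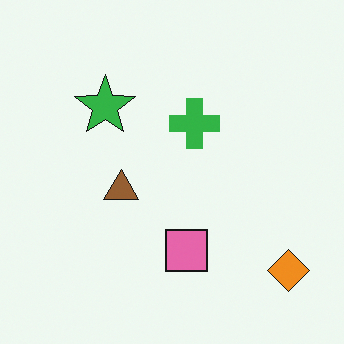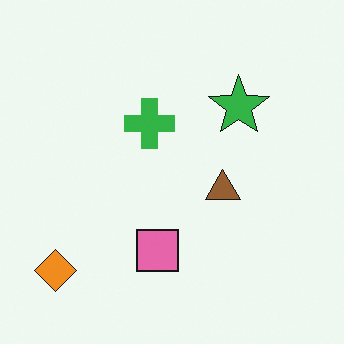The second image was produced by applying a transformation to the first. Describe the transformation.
Flipped horizontally (left ↔ right).

The orange diamond is in the bottom-right of the first image and the bottom-left of the second — shapes on opposite sides of the vertical midline have swapped in a mirror flip.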